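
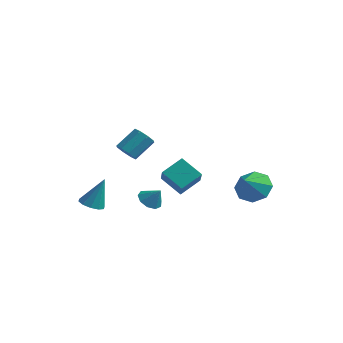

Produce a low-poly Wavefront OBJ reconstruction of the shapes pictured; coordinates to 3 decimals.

v -0.102 -3.966 -1.049
v 0.235 -3.382 -1.329
v 0.522 -3.934 -0.231
v -0.148 -3.237 -1.043
v -0.509 -3.433 -0.759
v -0.68 -3.879 -0.611
v -0.581 -4.365 -0.668
v -0.258 -4.664 -0.903
v 0.138 -4.637 -1.207
v 0.421 -4.296 -1.436
v 0.459 -3.8 -1.485
v -2.442 1.129 -2.403
v -1.834 0.208 -1.372
v -1.875 2.298 -1.694
v -1.267 1.377 -0.662
v -1.153 1.023 -3.258
v -0.545 0.102 -2.226
v -0.586 2.192 -2.548
v 0.022 1.271 -1.517
v -1.514 -3.948 2.019
v -1.065 -3.744 1.552
v -0.576 -2.709 2.473
v -1.026 -2.912 2.941
v -1.519 -3.494 1.512
v -1.031 -2.459 2.434
v -1.971 -3.51 1.77
v -1.483 -2.475 2.692
v -2.156 -3.782 2.174
v -1.667 -2.747 3.095
v -1.964 -4.151 2.487
v -1.475 -3.116 3.408
v -1.509 -4.401 2.526
v -1.021 -3.366 3.448
v -1.057 -4.385 2.268
v -0.569 -3.35 3.19
v -0.873 -4.113 1.865
v -0.384 -3.078 2.786
v 3.197 1.177 -1.598
v 4.151 0.838 -1.975
v 3.203 0.083 -0.602
v 4.23 1.393 -1.367
v 3.704 1.821 -0.894
v 2.881 1.872 -0.834
v 2.243 1.515 -1.222
v 2.165 0.961 -1.83
v 2.691 0.533 -2.302
v 3.514 0.482 -2.362
v -3.837 -3.698 -2.513
v -3.342 -3.219 -2.809
v -3.363 -3.122 -0.787
v -3.748 -3 -2.771
v -4.189 -3.047 -2.634
v -4.495 -3.343 -2.451
v -4.55 -3.775 -2.291
v -4.332 -4.177 -2.217
v -3.926 -4.397 -2.255
v -3.485 -4.35 -2.392
v -3.179 -4.053 -2.575
v -3.125 -3.622 -2.734
f 2 1 4
f 2 4 3
f 4 1 5
f 4 5 3
f 5 1 6
f 5 6 3
f 6 1 7
f 6 7 3
f 7 1 8
f 7 8 3
f 8 1 9
f 8 9 3
f 9 1 10
f 9 10 3
f 10 1 11
f 10 11 3
f 11 1 2
f 11 2 3
f 13 15 12
f 16 13 12
f 12 15 14
f 14 16 12
f 13 19 15
f 17 13 16
f 17 19 13
f 15 19 14
f 18 16 14
f 14 19 18
f 18 17 16
f 19 17 18
f 21 20 24
f 21 24 22
f 22 24 25
f 22 25 23
f 24 20 26
f 24 26 25
f 25 26 27
f 25 27 23
f 26 20 28
f 26 28 27
f 27 28 29
f 27 29 23
f 28 20 30
f 28 30 29
f 29 30 31
f 29 31 23
f 30 20 32
f 30 32 31
f 31 32 33
f 31 33 23
f 32 20 34
f 32 34 33
f 33 34 35
f 33 35 23
f 34 20 36
f 34 36 35
f 35 36 37
f 35 37 23
f 36 20 21
f 36 21 37
f 37 21 22
f 37 22 23
f 39 38 41
f 39 41 40
f 41 38 42
f 41 42 40
f 42 38 43
f 42 43 40
f 43 38 44
f 43 44 40
f 44 38 45
f 44 45 40
f 45 38 46
f 45 46 40
f 46 38 47
f 46 47 40
f 47 38 39
f 47 39 40
f 49 48 51
f 49 51 50
f 51 48 52
f 51 52 50
f 52 48 53
f 52 53 50
f 53 48 54
f 53 54 50
f 54 48 55
f 54 55 50
f 55 48 56
f 55 56 50
f 56 48 57
f 56 57 50
f 57 48 58
f 57 58 50
f 58 48 59
f 58 59 50
f 59 48 49
f 59 49 50



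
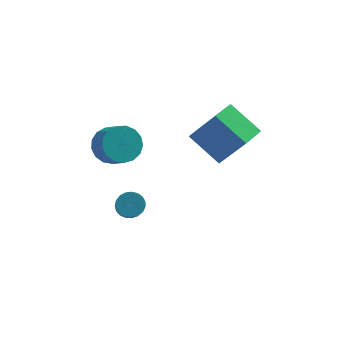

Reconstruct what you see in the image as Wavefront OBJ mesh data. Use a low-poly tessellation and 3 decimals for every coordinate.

v 0.952 1.911 1.458
v -0.141 2.768 2.386
v 1.595 2.879 1.322
v 0.502 3.735 2.251
v 1.918 1.485 2.989
v 0.825 2.341 3.918
v 2.561 2.452 2.854
v 1.468 3.309 3.782
v -2.43 2.955 -1.968
v -1.863 3.048 -1.89
v -1.843 2.178 -0.993
v -2.41 2.085 -1.072
v -1.961 3.205 -1.736
v -1.941 2.335 -0.839
v -2.141 3.319 -1.622
v -2.121 2.449 -0.725
v -2.37 3.37 -1.567
v -2.35 2.499 -0.67
v -2.61 3.349 -1.582
v -2.59 2.479 -0.686
v -2.818 3.26 -1.664
v -2.799 2.39 -0.767
v -2.96 3.118 -1.799
v -2.94 2.248 -0.902
v -3.01 2.948 -1.962
v -2.99 2.078 -1.065
v -2.959 2.78 -2.127
v -2.94 1.909 -1.23
v -2.817 2.641 -2.265
v -2.798 1.771 -1.368
v -2.608 2.557 -2.351
v -2.589 1.687 -1.454
v -2.369 2.542 -2.371
v -2.349 1.672 -1.474
v -2.139 2.598 -2.321
v -2.12 1.728 -1.424
v -1.96 2.716 -2.211
v -1.941 1.846 -1.314
v -1.862 2.875 -2.058
v -1.843 2.005 -1.161
v -3.089 2.596 2.128
v -2.439 2.498 1.604
v -2.022 1.826 2.248
v -2.671 1.924 2.772
v -2.325 2.799 1.844
v -1.907 2.127 2.488
v -2.385 3.054 2.149
v -1.967 2.382 2.793
v -2.607 3.204 2.45
v -2.189 2.532 3.094
v -2.939 3.215 2.676
v -2.521 2.543 3.32
v -3.305 3.083 2.777
v -2.888 2.412 3.421
v -3.622 2.841 2.729
v -3.204 2.169 3.373
v -3.817 2.542 2.544
v -3.399 1.87 3.188
v -3.845 2.255 2.263
v -3.427 1.584 2.907
v -3.699 2.047 1.951
v -3.282 1.375 2.595
v -3.414 1.964 1.68
v -2.997 1.292 2.324
v -3.055 2.026 1.512
v -2.637 1.354 2.156
v -2.703 2.219 1.484
v -2.285 1.547 2.128
f 2 4 1
f 5 2 1
f 1 4 3
f 3 5 1
f 2 8 4
f 6 2 5
f 6 8 2
f 4 8 3
f 7 5 3
f 3 8 7
f 7 6 5
f 8 6 7
f 10 9 13
f 10 13 11
f 11 13 14
f 11 14 12
f 13 9 15
f 13 15 14
f 14 15 16
f 14 16 12
f 15 9 17
f 15 17 16
f 16 17 18
f 16 18 12
f 17 9 19
f 17 19 18
f 18 19 20
f 18 20 12
f 19 9 21
f 19 21 20
f 20 21 22
f 20 22 12
f 21 9 23
f 21 23 22
f 22 23 24
f 22 24 12
f 23 9 25
f 23 25 24
f 24 25 26
f 24 26 12
f 25 9 27
f 25 27 26
f 26 27 28
f 26 28 12
f 27 9 29
f 27 29 28
f 28 29 30
f 28 30 12
f 29 9 31
f 29 31 30
f 30 31 32
f 30 32 12
f 31 9 33
f 31 33 32
f 32 33 34
f 32 34 12
f 33 9 35
f 33 35 34
f 34 35 36
f 34 36 12
f 35 9 37
f 35 37 36
f 36 37 38
f 36 38 12
f 37 9 39
f 37 39 38
f 38 39 40
f 38 40 12
f 39 9 10
f 39 10 40
f 40 10 11
f 40 11 12
f 42 41 45
f 42 45 43
f 43 45 46
f 43 46 44
f 45 41 47
f 45 47 46
f 46 47 48
f 46 48 44
f 47 41 49
f 47 49 48
f 48 49 50
f 48 50 44
f 49 41 51
f 49 51 50
f 50 51 52
f 50 52 44
f 51 41 53
f 51 53 52
f 52 53 54
f 52 54 44
f 53 41 55
f 53 55 54
f 54 55 56
f 54 56 44
f 55 41 57
f 55 57 56
f 56 57 58
f 56 58 44
f 57 41 59
f 57 59 58
f 58 59 60
f 58 60 44
f 59 41 61
f 59 61 60
f 60 61 62
f 60 62 44
f 61 41 63
f 61 63 62
f 62 63 64
f 62 64 44
f 63 41 65
f 63 65 64
f 64 65 66
f 64 66 44
f 65 41 67
f 65 67 66
f 66 67 68
f 66 68 44
f 67 41 42
f 67 42 68
f 68 42 43
f 68 43 44



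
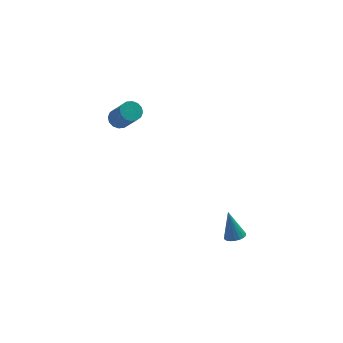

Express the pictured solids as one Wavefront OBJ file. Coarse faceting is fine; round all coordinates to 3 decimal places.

v -0.256 -3.374 -1.595
v 0.179 -2.971 -1.737
v -0.404 -2.666 -0.045
v -0.048 -2.845 -1.817
v -0.317 -2.824 -1.852
v -0.573 -2.912 -1.836
v -0.766 -3.092 -1.773
v -0.859 -3.327 -1.674
v -0.832 -3.572 -1.56
v -0.691 -3.777 -1.452
v -0.463 -3.903 -1.373
v -0.195 -3.924 -1.338
v 0.061 -3.836 -1.353
v 0.255 -3.656 -1.417
v 0.347 -3.421 -1.516
v 0.32 -3.176 -1.63
v -4.018 4.588 2.696
v -3.514 4.974 2.874
v -3.197 3.798 4.523
v -3.702 3.412 4.344
v -3.788 5.112 3.025
v -3.471 3.935 4.674
v -4.124 5.109 3.087
v -3.807 3.932 4.736
v -4.431 4.967 3.045
v -4.115 3.79 4.694
v -4.628 4.723 2.909
v -4.312 3.546 4.557
v -4.662 4.443 2.716
v -4.345 3.267 4.364
v -4.523 4.202 2.517
v -4.206 3.026 4.166
v -4.249 4.065 2.366
v -3.932 2.888 4.015
v -3.913 4.068 2.304
v -3.596 2.891 3.953
v -3.605 4.21 2.346
v -3.289 3.033 3.995
v -3.408 4.454 2.483
v -3.092 3.277 4.131
v -3.375 4.733 2.676
v -3.058 3.557 4.324
f 2 1 4
f 2 4 3
f 4 1 5
f 4 5 3
f 5 1 6
f 5 6 3
f 6 1 7
f 6 7 3
f 7 1 8
f 7 8 3
f 8 1 9
f 8 9 3
f 9 1 10
f 9 10 3
f 10 1 11
f 10 11 3
f 11 1 12
f 11 12 3
f 12 1 13
f 12 13 3
f 13 1 14
f 13 14 3
f 14 1 15
f 14 15 3
f 15 1 16
f 15 16 3
f 16 1 2
f 16 2 3
f 18 17 21
f 18 21 19
f 19 21 22
f 19 22 20
f 21 17 23
f 21 23 22
f 22 23 24
f 22 24 20
f 23 17 25
f 23 25 24
f 24 25 26
f 24 26 20
f 25 17 27
f 25 27 26
f 26 27 28
f 26 28 20
f 27 17 29
f 27 29 28
f 28 29 30
f 28 30 20
f 29 17 31
f 29 31 30
f 30 31 32
f 30 32 20
f 31 17 33
f 31 33 32
f 32 33 34
f 32 34 20
f 33 17 35
f 33 35 34
f 34 35 36
f 34 36 20
f 35 17 37
f 35 37 36
f 36 37 38
f 36 38 20
f 37 17 39
f 37 39 38
f 38 39 40
f 38 40 20
f 39 17 41
f 39 41 40
f 40 41 42
f 40 42 20
f 41 17 18
f 41 18 42
f 42 18 19
f 42 19 20



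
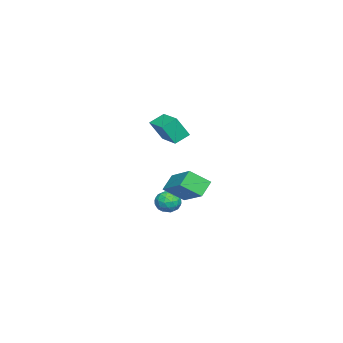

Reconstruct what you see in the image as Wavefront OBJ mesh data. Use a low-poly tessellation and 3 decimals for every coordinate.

v 1.06 2.458 -2.146
v 1.523 1.434 -1.327
v 0.286 2.711 -1.391
v 0.749 1.687 -0.573
v 2.451 3.853 -1.187
v 2.914 2.829 -0.369
v 1.677 4.106 -0.433
v 2.14 3.082 0.386
v 3.341 1.336 3.966
v 2.758 1.915 4.441
v 2.958 1.905 2.803
v 2.375 2.484 3.279
v 4.505 2.396 4.101
v 3.922 2.975 4.577
v 4.122 2.965 2.939
v 3.539 3.544 3.414
v -1.713 1.37 -3.683
v -1.163 1.405 -3.119
v -1.677 0.095 -3.641
v -1.127 0.13 -3.077
v -1.866 0.358 -2.921
v -1.888 1.146 -2.948
v -0.952 0.354 -3.812
v -0.974 1.142 -3.839
v -0.693 0.777 -3.199
v -1.257 0.779 -2.648
v -1.583 0.721 -4.112
v -2.147 0.723 -3.561
v -1.441 1.499 -3.405
v -1.399 0.001 -3.355
v -1.833 0.135 -3.264
v -1.509 0.155 -2.932
v -1.868 1.347 -3.304
v -1.544 1.367 -2.973
v -1.957 0.752 -2.856
v -1.296 0.133 -3.787
v -0.972 0.153 -3.456
v -1.331 1.345 -3.828
v -1.007 1.365 -3.496
v -0.883 0.748 -3.904
v -0.842 1.151 -3.12
v -0.82 0.401 -3.095
v -0.717 0.533 -3.528
v -0.731 0.996 -3.543
v -1.173 1.152 -2.797
v -1.152 0.403 -2.772
v -1.586 0.537 -2.68
v -1.6 1 -2.696
v -0.897 0.783 -2.844
v -1.688 1.097 -3.988
v -1.667 0.348 -3.963
v -1.24 0.5 -4.064
v -1.254 0.963 -4.08
v -2.02 1.099 -3.665
v -1.998 0.349 -3.64
v -2.109 0.504 -3.217
v -2.123 0.967 -3.232
v -1.943 0.717 -3.916
f 2 4 1
f 5 2 1
f 1 4 3
f 3 5 1
f 2 8 4
f 6 2 5
f 6 8 2
f 4 8 3
f 7 5 3
f 3 8 7
f 7 6 5
f 8 6 7
f 10 12 9
f 13 10 9
f 9 12 11
f 11 13 9
f 10 16 12
f 14 10 13
f 14 16 10
f 12 16 11
f 15 13 11
f 11 16 15
f 15 14 13
f 16 14 15
f 17 54 33
f 54 28 57
f 33 57 22
f 54 57 33
f 17 33 29
f 33 22 34
f 29 34 18
f 33 34 29
f 17 29 38
f 29 18 39
f 38 39 24
f 29 39 38
f 17 38 50
f 38 24 53
f 50 53 27
f 38 53 50
f 17 50 54
f 50 27 58
f 54 58 28
f 50 58 54
f 18 34 45
f 34 22 48
f 45 48 26
f 34 48 45
f 22 57 35
f 57 28 56
f 35 56 21
f 57 56 35
f 28 58 55
f 58 27 51
f 55 51 19
f 58 51 55
f 27 53 52
f 53 24 40
f 52 40 23
f 53 40 52
f 24 39 44
f 39 18 41
f 44 41 25
f 39 41 44
f 20 46 32
f 46 26 47
f 32 47 21
f 46 47 32
f 20 32 30
f 32 21 31
f 30 31 19
f 32 31 30
f 20 30 37
f 30 19 36
f 37 36 23
f 30 36 37
f 20 37 42
f 37 23 43
f 42 43 25
f 37 43 42
f 20 42 46
f 42 25 49
f 46 49 26
f 42 49 46
f 21 47 35
f 47 26 48
f 35 48 22
f 47 48 35
f 19 31 55
f 31 21 56
f 55 56 28
f 31 56 55
f 23 36 52
f 36 19 51
f 52 51 27
f 36 51 52
f 25 43 44
f 43 23 40
f 44 40 24
f 43 40 44
f 26 49 45
f 49 25 41
f 45 41 18
f 49 41 45



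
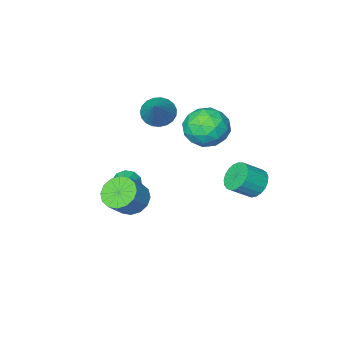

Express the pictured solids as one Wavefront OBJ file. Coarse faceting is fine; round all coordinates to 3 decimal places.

v -0.859 3.304 -0.189
v -0.432 3.621 -0.658
v 0.407 3.433 -0.021
v -0.021 3.116 0.449
v -0.512 3.847 -0.486
v 0.327 3.659 0.151
v -0.653 3.979 -0.263
v 0.186 3.791 0.375
v -0.829 3.994 -0.026
v 0.01 3.807 0.611
v -1.01 3.89 0.182
v -0.171 3.703 0.819
v -1.166 3.685 0.326
v -0.327 3.497 0.964
v -1.268 3.413 0.382
v -0.429 3.226 1.019
v -1.3 3.123 0.338
v -0.461 2.936 0.975
v -1.256 2.864 0.204
v -0.417 2.677 0.841
v -1.143 2.681 0.001
v -0.304 2.494 0.639
v -0.981 2.606 -0.234
v -0.142 2.418 0.403
v -0.798 2.651 -0.461
v 0.041 2.464 0.176
v -0.626 2.809 -0.641
v 0.213 2.622 -0.004
v -0.494 3.053 -0.743
v 0.345 2.866 -0.106
v -0.425 3.34 -0.749
v 0.413 3.153 -0.112
v 2.064 -1.758 -2.132
v 2.448 -1.715 -2.63
v 2.816 -0.782 -1.468
v 2.158 -1.459 -2.678
v 1.833 -1.317 -2.518
v 1.596 -1.344 -2.211
v 1.537 -1.528 -1.873
v 1.68 -1.801 -1.634
v 1.969 -2.057 -1.586
v 2.295 -2.199 -1.746
v 2.532 -2.172 -2.053
v 2.59 -1.988 -2.391
v 0.333 -2.079 1.395
v 0.798 -1.823 0.851
v 1.167 -1.021 2.605
v 0.559 -1.617 0.836
v 0.281 -1.49 0.917
v 0.012 -1.466 1.081
v -0.202 -1.547 1.299
v -0.323 -1.721 1.534
v -0.33 -1.956 1.745
v -0.223 -2.212 1.896
v -0.02 -2.446 1.96
v 0.244 -2.616 1.926
v 0.524 -2.693 1.801
v 0.771 -2.664 1.605
v 0.942 -2.533 1.373
v 1.007 -2.325 1.145
v 0.957 -2.073 0.961
v -2.053 -0.474 0.875
v -1.406 0.056 1.529
v -0.694 -1.216 0.131
v -0.047 -0.686 0.785
v -0.673 -1.455 1.166
v -1.513 -0.996 1.626
v -0.587 -0.164 0.034
v -1.427 0.295 0.494
v -0.5 0.248 1.009
v -0.552 -0.55 1.708
v -1.548 -0.61 -0.048
v -1.6 -1.408 0.651
v -1.849 -0.144 1.268
v -0.251 -1.016 0.392
v -0.619 -1.468 0.616
v -0.238 -1.157 1.001
v -1.912 -0.762 1.324
v -1.531 -0.45 1.709
v -1.1 -1.339 1.495
v -0.569 -0.71 -0.049
v -0.188 -0.398 0.336
v -1.862 -0.003 0.659
v -1.481 0.308 1.044
v -1 0.179 0.165
v -0.936 0.281 1.346
v -0.137 -0.156 0.909
v -0.455 0.151 0.468
v -0.948 0.421 0.738
v -0.967 -0.188 1.757
v -0.168 -0.625 1.32
v -0.536 -1.076 1.544
v -1.029 -0.807 1.814
v -0.434 -0.076 1.452
v -1.932 -0.535 0.34
v -1.133 -0.972 -0.097
v -1.071 -0.353 -0.154
v -1.564 -0.084 0.116
v -1.963 -1.004 0.751
v -1.164 -1.441 0.314
v -1.152 -1.581 0.922
v -1.645 -1.311 1.192
v -1.666 -1.084 0.208
v 3.056 0.355 -1.423
v 3.62 0.515 -1.982
v 4.388 0.764 -1.135
v 3.824 0.605 -0.577
v 3.428 0.881 -1.915
v 4.195 1.131 -1.068
v 3.135 1.107 -1.716
v 3.903 1.356 -0.869
v 2.821 1.131 -1.439
v 3.589 1.38 -0.592
v 2.571 0.947 -1.157
v 3.339 1.196 -0.31
v 2.45 0.605 -0.947
v 3.218 0.854 -0.1
v 2.492 0.196 -0.865
v 3.26 0.445 -0.018
v 2.685 -0.171 -0.932
v 3.452 0.079 -0.085
v 2.977 -0.396 -1.131
v 3.745 -0.147 -0.284
v 3.291 -0.42 -1.408
v 4.059 -0.171 -0.561
v 3.541 -0.236 -1.69
v 4.309 0.013 -0.843
v 3.662 0.106 -1.9
v 4.43 0.355 -1.053
f 2 1 5
f 2 5 3
f 3 5 6
f 3 6 4
f 5 1 7
f 5 7 6
f 6 7 8
f 6 8 4
f 7 1 9
f 7 9 8
f 8 9 10
f 8 10 4
f 9 1 11
f 9 11 10
f 10 11 12
f 10 12 4
f 11 1 13
f 11 13 12
f 12 13 14
f 12 14 4
f 13 1 15
f 13 15 14
f 14 15 16
f 14 16 4
f 15 1 17
f 15 17 16
f 16 17 18
f 16 18 4
f 17 1 19
f 17 19 18
f 18 19 20
f 18 20 4
f 19 1 21
f 19 21 20
f 20 21 22
f 20 22 4
f 21 1 23
f 21 23 22
f 22 23 24
f 22 24 4
f 23 1 25
f 23 25 24
f 24 25 26
f 24 26 4
f 25 1 27
f 25 27 26
f 26 27 28
f 26 28 4
f 27 1 29
f 27 29 28
f 28 29 30
f 28 30 4
f 29 1 31
f 29 31 30
f 30 31 32
f 30 32 4
f 31 1 2
f 31 2 32
f 32 2 3
f 32 3 4
f 34 33 36
f 34 36 35
f 36 33 37
f 36 37 35
f 37 33 38
f 37 38 35
f 38 33 39
f 38 39 35
f 39 33 40
f 39 40 35
f 40 33 41
f 40 41 35
f 41 33 42
f 41 42 35
f 42 33 43
f 42 43 35
f 43 33 44
f 43 44 35
f 44 33 34
f 44 34 35
f 46 45 48
f 46 48 47
f 48 45 49
f 48 49 47
f 49 45 50
f 49 50 47
f 50 45 51
f 50 51 47
f 51 45 52
f 51 52 47
f 52 45 53
f 52 53 47
f 53 45 54
f 53 54 47
f 54 45 55
f 54 55 47
f 55 45 56
f 55 56 47
f 56 45 57
f 56 57 47
f 57 45 58
f 57 58 47
f 58 45 59
f 58 59 47
f 59 45 60
f 59 60 47
f 60 45 61
f 60 61 47
f 61 45 46
f 61 46 47
f 62 99 78
f 99 73 102
f 78 102 67
f 99 102 78
f 62 78 74
f 78 67 79
f 74 79 63
f 78 79 74
f 62 74 83
f 74 63 84
f 83 84 69
f 74 84 83
f 62 83 95
f 83 69 98
f 95 98 72
f 83 98 95
f 62 95 99
f 95 72 103
f 99 103 73
f 95 103 99
f 63 79 90
f 79 67 93
f 90 93 71
f 79 93 90
f 67 102 80
f 102 73 101
f 80 101 66
f 102 101 80
f 73 103 100
f 103 72 96
f 100 96 64
f 103 96 100
f 72 98 97
f 98 69 85
f 97 85 68
f 98 85 97
f 69 84 89
f 84 63 86
f 89 86 70
f 84 86 89
f 65 91 77
f 91 71 92
f 77 92 66
f 91 92 77
f 65 77 75
f 77 66 76
f 75 76 64
f 77 76 75
f 65 75 82
f 75 64 81
f 82 81 68
f 75 81 82
f 65 82 87
f 82 68 88
f 87 88 70
f 82 88 87
f 65 87 91
f 87 70 94
f 91 94 71
f 87 94 91
f 66 92 80
f 92 71 93
f 80 93 67
f 92 93 80
f 64 76 100
f 76 66 101
f 100 101 73
f 76 101 100
f 68 81 97
f 81 64 96
f 97 96 72
f 81 96 97
f 70 88 89
f 88 68 85
f 89 85 69
f 88 85 89
f 71 94 90
f 94 70 86
f 90 86 63
f 94 86 90
f 105 104 108
f 105 108 106
f 106 108 109
f 106 109 107
f 108 104 110
f 108 110 109
f 109 110 111
f 109 111 107
f 110 104 112
f 110 112 111
f 111 112 113
f 111 113 107
f 112 104 114
f 112 114 113
f 113 114 115
f 113 115 107
f 114 104 116
f 114 116 115
f 115 116 117
f 115 117 107
f 116 104 118
f 116 118 117
f 117 118 119
f 117 119 107
f 118 104 120
f 118 120 119
f 119 120 121
f 119 121 107
f 120 104 122
f 120 122 121
f 121 122 123
f 121 123 107
f 122 104 124
f 122 124 123
f 123 124 125
f 123 125 107
f 124 104 126
f 124 126 125
f 125 126 127
f 125 127 107
f 126 104 128
f 126 128 127
f 127 128 129
f 127 129 107
f 128 104 105
f 128 105 129
f 129 105 106
f 129 106 107



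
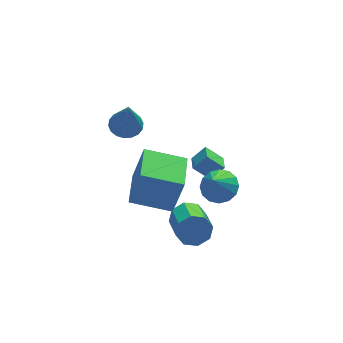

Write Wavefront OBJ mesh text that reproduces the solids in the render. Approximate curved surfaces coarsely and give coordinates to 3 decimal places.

v -0.488 -0.147 -0.163
v 0.193 -0.14 0.528
v -0.266 0.738 -0.39
v 0.414 0.745 0.301
v 0.266 -0.525 -0.901
v 0.946 -0.518 -0.21
v 0.487 0.36 -1.128
v 1.168 0.367 -0.437
v 0.43 -1.321 -0.647
v 1.013 -2.028 -0.728
v -0.13 -1.939 0.707
v 1.252 -1.699 -0.48
v 1.27 -1.269 -0.276
v 1.064 -0.853 -0.171
v 0.687 -0.562 -0.194
v 0.242 -0.475 -0.338
v -0.153 -0.614 -0.565
v -0.392 -0.942 -0.814
v -0.41 -1.372 -1.018
v -0.203 -1.788 -1.123
v 0.173 -2.079 -1.1
v 0.618 -2.167 -0.955
v -2.939 2.415 1.428
v -2.532 1.735 1.22
v -2.961 1.785 3.452
v -2.263 1.97 1.296
v -2.129 2.294 1.399
v -2.155 2.641 1.507
v -2.337 2.944 1.599
v -2.637 3.142 1.657
v -2.998 3.196 1.671
v -3.347 3.096 1.636
v -3.615 2.86 1.56
v -3.75 2.537 1.457
v -3.724 2.189 1.349
v -3.542 1.886 1.257
v -3.241 1.688 1.198
v -2.881 1.634 1.185
v -4.135 -2.252 0.654
v -3.588 -2.273 2.588
v -3.427 -0.401 0.474
v -2.879 -0.422 2.408
v -2.321 -2.998 0.132
v -1.773 -3.019 2.066
v -1.612 -1.147 -0.048
v -1.065 -1.168 1.886
v -1.482 -2.524 -1.153
v -0.843 -2.82 -1.647
v -0.999 -4.371 -0.921
v -1.638 -4.076 -0.427
v -0.627 -2.574 -1.076
v -0.783 -4.126 -0.35
v -0.912 -2.299 -0.55
v -1.068 -3.851 0.176
v -1.531 -2.156 -0.377
v -1.686 -3.708 0.349
v -2.121 -2.229 -0.659
v -2.277 -3.78 0.067
v -2.337 -2.474 -1.23
v -2.493 -4.026 -0.504
v -2.052 -2.749 -1.756
v -2.208 -4.301 -1.03
v -1.434 -2.892 -1.929
v -1.589 -4.444 -1.203
f 2 4 1
f 5 2 1
f 1 4 3
f 3 5 1
f 2 8 4
f 6 2 5
f 6 8 2
f 4 8 3
f 7 5 3
f 3 8 7
f 7 6 5
f 8 6 7
f 10 9 12
f 10 12 11
f 12 9 13
f 12 13 11
f 13 9 14
f 13 14 11
f 14 9 15
f 14 15 11
f 15 9 16
f 15 16 11
f 16 9 17
f 16 17 11
f 17 9 18
f 17 18 11
f 18 9 19
f 18 19 11
f 19 9 20
f 19 20 11
f 20 9 21
f 20 21 11
f 21 9 22
f 21 22 11
f 22 9 10
f 22 10 11
f 24 23 26
f 24 26 25
f 26 23 27
f 26 27 25
f 27 23 28
f 27 28 25
f 28 23 29
f 28 29 25
f 29 23 30
f 29 30 25
f 30 23 31
f 30 31 25
f 31 23 32
f 31 32 25
f 32 23 33
f 32 33 25
f 33 23 34
f 33 34 25
f 34 23 35
f 34 35 25
f 35 23 36
f 35 36 25
f 36 23 37
f 36 37 25
f 37 23 38
f 37 38 25
f 38 23 24
f 38 24 25
f 40 42 39
f 43 40 39
f 39 42 41
f 41 43 39
f 40 46 42
f 44 40 43
f 44 46 40
f 42 46 41
f 45 43 41
f 41 46 45
f 45 44 43
f 46 44 45
f 48 47 51
f 48 51 49
f 49 51 52
f 49 52 50
f 51 47 53
f 51 53 52
f 52 53 54
f 52 54 50
f 53 47 55
f 53 55 54
f 54 55 56
f 54 56 50
f 55 47 57
f 55 57 56
f 56 57 58
f 56 58 50
f 57 47 59
f 57 59 58
f 58 59 60
f 58 60 50
f 59 47 61
f 59 61 60
f 60 61 62
f 60 62 50
f 61 47 63
f 61 63 62
f 62 63 64
f 62 64 50
f 63 47 48
f 63 48 64
f 64 48 49
f 64 49 50



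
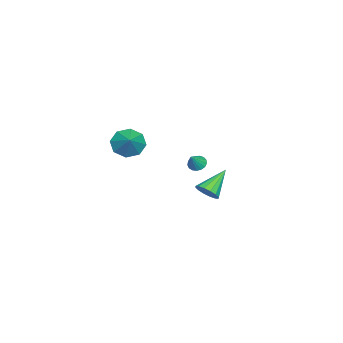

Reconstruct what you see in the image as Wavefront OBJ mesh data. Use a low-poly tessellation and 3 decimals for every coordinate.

v 3.468 1.016 2.829
v 4.043 0.481 2.41
v 4.412 1.464 3.551
v 3.985 1.089 2.108
v 3.625 1.654 2.229
v 3.173 1.846 2.7
v 2.894 1.552 3.248
v 2.951 0.943 3.549
v 3.311 0.378 3.429
v 3.763 0.187 2.957
v 1.861 3.992 1.136
v 2.115 3.655 0.867
v 2.539 3.888 1.904
v 2.215 3.864 0.806
v 2.235 4.102 0.822
v 2.168 4.315 0.909
v 2.032 4.454 1.048
v 1.856 4.487 1.207
v 1.682 4.406 1.35
v 1.548 4.231 1.444
v 1.487 4.001 1.467
v 1.511 3.769 1.414
v 1.615 3.588 1.297
v 1.776 3.499 1.144
v 1.957 3.524 0.988
v -2.666 3.046 -3.496
v -2.273 3.641 -3.341
v -3.994 3.634 -2.384
v -2.481 3.737 -3.641
v -2.74 3.648 -3.903
v -2.978 3.398 -4.055
v -3.133 3.053 -4.058
v -3.162 2.707 -3.91
v -3.059 2.451 -3.652
v -2.85 2.355 -3.352
v -2.592 2.444 -3.09
v -2.354 2.694 -2.938
v -2.199 3.039 -2.935
v -2.169 3.386 -3.083
f 2 1 4
f 2 4 3
f 4 1 5
f 4 5 3
f 5 1 6
f 5 6 3
f 6 1 7
f 6 7 3
f 7 1 8
f 7 8 3
f 8 1 9
f 8 9 3
f 9 1 10
f 9 10 3
f 10 1 2
f 10 2 3
f 12 11 14
f 12 14 13
f 14 11 15
f 14 15 13
f 15 11 16
f 15 16 13
f 16 11 17
f 16 17 13
f 17 11 18
f 17 18 13
f 18 11 19
f 18 19 13
f 19 11 20
f 19 20 13
f 20 11 21
f 20 21 13
f 21 11 22
f 21 22 13
f 22 11 23
f 22 23 13
f 23 11 24
f 23 24 13
f 24 11 25
f 24 25 13
f 25 11 12
f 25 12 13
f 27 26 29
f 27 29 28
f 29 26 30
f 29 30 28
f 30 26 31
f 30 31 28
f 31 26 32
f 31 32 28
f 32 26 33
f 32 33 28
f 33 26 34
f 33 34 28
f 34 26 35
f 34 35 28
f 35 26 36
f 35 36 28
f 36 26 37
f 36 37 28
f 37 26 38
f 37 38 28
f 38 26 39
f 38 39 28
f 39 26 27
f 39 27 28



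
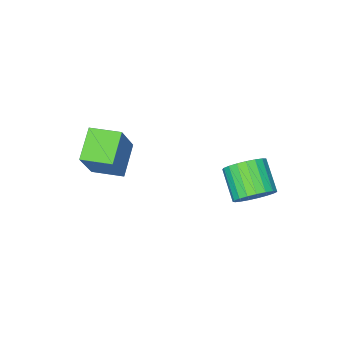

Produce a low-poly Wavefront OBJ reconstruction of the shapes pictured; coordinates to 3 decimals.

v 2.271 -2.48 1.36
v 3.166 -2.103 3.221
v 1.494 -1.25 1.484
v 2.389 -0.873 3.346
v 3.471 -1.647 0.614
v 4.366 -1.27 2.476
v 2.694 -0.417 0.739
v 3.589 -0.04 2.6
v -0.798 3.933 0.396
v -0.466 4.357 1.203
v -1.011 3.09 2.091
v -1.342 2.667 1.284
v -0.842 4.502 1.18
v -1.386 3.236 2.068
v -1.21 4.549 1.022
v -1.754 3.283 1.91
v -1.506 4.49 0.755
v -2.051 3.223 1.643
v -1.681 4.334 0.426
v -2.225 3.067 1.314
v -1.702 4.109 0.092
v -2.247 2.842 0.98
v -1.567 3.854 -0.189
v -2.112 2.587 0.699
v -1.299 3.612 -0.37
v -1.844 2.345 0.519
v -0.945 3.426 -0.418
v -1.489 2.159 0.471
v -0.565 3.327 -0.325
v -1.109 2.061 0.563
v -0.225 3.334 -0.108
v -0.769 2.067 0.781
v 0.016 3.444 0.197
v -0.529 2.177 1.085
v 0.116 3.639 0.536
v -0.429 2.372 1.424
v 0.058 3.884 0.85
v -0.487 2.618 1.739
v -0.148 4.138 1.086
v -0.693 2.872 1.975
f 2 4 1
f 5 2 1
f 1 4 3
f 3 5 1
f 2 8 4
f 6 2 5
f 6 8 2
f 4 8 3
f 7 5 3
f 3 8 7
f 7 6 5
f 8 6 7
f 10 9 13
f 10 13 11
f 11 13 14
f 11 14 12
f 13 9 15
f 13 15 14
f 14 15 16
f 14 16 12
f 15 9 17
f 15 17 16
f 16 17 18
f 16 18 12
f 17 9 19
f 17 19 18
f 18 19 20
f 18 20 12
f 19 9 21
f 19 21 20
f 20 21 22
f 20 22 12
f 21 9 23
f 21 23 22
f 22 23 24
f 22 24 12
f 23 9 25
f 23 25 24
f 24 25 26
f 24 26 12
f 25 9 27
f 25 27 26
f 26 27 28
f 26 28 12
f 27 9 29
f 27 29 28
f 28 29 30
f 28 30 12
f 29 9 31
f 29 31 30
f 30 31 32
f 30 32 12
f 31 9 33
f 31 33 32
f 32 33 34
f 32 34 12
f 33 9 35
f 33 35 34
f 34 35 36
f 34 36 12
f 35 9 37
f 35 37 36
f 36 37 38
f 36 38 12
f 37 9 39
f 37 39 38
f 38 39 40
f 38 40 12
f 39 9 10
f 39 10 40
f 40 10 11
f 40 11 12



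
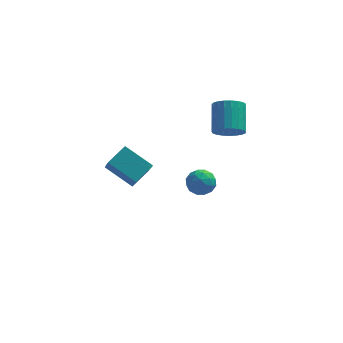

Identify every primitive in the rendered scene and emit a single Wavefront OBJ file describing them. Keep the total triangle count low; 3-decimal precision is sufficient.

v 0.046 -1.65 2.774
v -1.136 -1.043 3.534
v -0.153 -0.662 1.677
v -1.335 -0.056 2.436
v 0.735 -0.944 3.284
v -0.447 -0.338 4.043
v 0.536 0.043 2.186
v -0.646 0.65 2.946
v 2.055 3.853 -1.465
v 2.599 4.239 -1.13
v 2.881 3.161 -2.01
v 3.425 3.547 -1.675
v 2.981 3.102 -1.273
v 2.47 3.529 -0.936
v 3.01 3.871 -2.204
v 2.499 4.298 -1.867
v 3.189 4.25 -1.586
v 3.171 3.775 -1.011
v 2.309 3.625 -2.129
v 2.291 3.15 -1.554
v 2.254 4.106 -1.249
v 3.226 3.294 -1.891
v 2.965 3.032 -1.654
v 3.285 3.259 -1.457
v 2.179 3.689 -1.136
v 2.498 3.916 -0.938
v 2.723 3.248 -1.023
v 2.982 3.484 -2.202
v 3.301 3.711 -2.004
v 2.195 4.141 -1.683
v 2.515 4.368 -1.486
v 2.757 4.152 -2.117
v 2.921 4.34 -1.321
v 3.407 3.933 -1.641
v 3.162 4.124 -1.952
v 2.862 4.375 -1.754
v 2.91 4.06 -0.982
v 3.396 3.654 -1.303
v 3.135 3.392 -1.067
v 2.835 3.643 -0.869
v 3.257 4.067 -1.251
v 2.084 3.746 -1.837
v 2.57 3.34 -2.158
v 2.645 3.757 -2.271
v 2.345 4.008 -2.073
v 2.073 3.467 -1.499
v 2.559 3.06 -1.819
v 2.618 3.025 -1.386
v 2.318 3.276 -1.188
v 2.223 3.333 -1.889
v 3.921 1.646 3.488
v 4.639 1.756 3.346
v 4.637 2.963 4.27
v 3.919 2.854 4.412
v 4.504 1.924 3.126
v 4.502 3.131 4.05
v 4.268 2.044 2.969
v 4.266 3.251 3.893
v 3.972 2.095 2.902
v 3.97 3.302 3.826
v 3.668 2.069 2.936
v 3.665 3.276 3.86
v 3.407 1.969 3.065
v 3.404 3.176 3.989
v 3.235 1.814 3.268
v 3.233 3.021 4.192
v 3.182 1.63 3.508
v 3.179 2.837 4.432
v 3.256 1.448 3.745
v 3.254 2.655 4.669
v 3.446 1.301 3.938
v 3.444 2.508 4.862
v 3.718 1.214 4.053
v 3.715 2.421 4.977
v 4.025 1.201 4.07
v 4.022 2.408 4.994
v 4.314 1.266 3.987
v 4.311 2.473 4.91
v 4.535 1.396 3.817
v 4.533 2.603 4.741
v 4.65 1.57 3.59
v 4.648 2.777 4.514
f 2 4 1
f 5 2 1
f 1 4 3
f 3 5 1
f 2 8 4
f 6 2 5
f 6 8 2
f 4 8 3
f 7 5 3
f 3 8 7
f 7 6 5
f 8 6 7
f 9 46 25
f 46 20 49
f 25 49 14
f 46 49 25
f 9 25 21
f 25 14 26
f 21 26 10
f 25 26 21
f 9 21 30
f 21 10 31
f 30 31 16
f 21 31 30
f 9 30 42
f 30 16 45
f 42 45 19
f 30 45 42
f 9 42 46
f 42 19 50
f 46 50 20
f 42 50 46
f 10 26 37
f 26 14 40
f 37 40 18
f 26 40 37
f 14 49 27
f 49 20 48
f 27 48 13
f 49 48 27
f 20 50 47
f 50 19 43
f 47 43 11
f 50 43 47
f 19 45 44
f 45 16 32
f 44 32 15
f 45 32 44
f 16 31 36
f 31 10 33
f 36 33 17
f 31 33 36
f 12 38 24
f 38 18 39
f 24 39 13
f 38 39 24
f 12 24 22
f 24 13 23
f 22 23 11
f 24 23 22
f 12 22 29
f 22 11 28
f 29 28 15
f 22 28 29
f 12 29 34
f 29 15 35
f 34 35 17
f 29 35 34
f 12 34 38
f 34 17 41
f 38 41 18
f 34 41 38
f 13 39 27
f 39 18 40
f 27 40 14
f 39 40 27
f 11 23 47
f 23 13 48
f 47 48 20
f 23 48 47
f 15 28 44
f 28 11 43
f 44 43 19
f 28 43 44
f 17 35 36
f 35 15 32
f 36 32 16
f 35 32 36
f 18 41 37
f 41 17 33
f 37 33 10
f 41 33 37
f 52 51 55
f 52 55 53
f 53 55 56
f 53 56 54
f 55 51 57
f 55 57 56
f 56 57 58
f 56 58 54
f 57 51 59
f 57 59 58
f 58 59 60
f 58 60 54
f 59 51 61
f 59 61 60
f 60 61 62
f 60 62 54
f 61 51 63
f 61 63 62
f 62 63 64
f 62 64 54
f 63 51 65
f 63 65 64
f 64 65 66
f 64 66 54
f 65 51 67
f 65 67 66
f 66 67 68
f 66 68 54
f 67 51 69
f 67 69 68
f 68 69 70
f 68 70 54
f 69 51 71
f 69 71 70
f 70 71 72
f 70 72 54
f 71 51 73
f 71 73 72
f 72 73 74
f 72 74 54
f 73 51 75
f 73 75 74
f 74 75 76
f 74 76 54
f 75 51 77
f 75 77 76
f 76 77 78
f 76 78 54
f 77 51 79
f 77 79 78
f 78 79 80
f 78 80 54
f 79 51 81
f 79 81 80
f 80 81 82
f 80 82 54
f 81 51 52
f 81 52 82
f 82 52 53
f 82 53 54



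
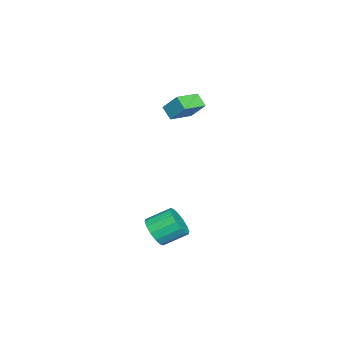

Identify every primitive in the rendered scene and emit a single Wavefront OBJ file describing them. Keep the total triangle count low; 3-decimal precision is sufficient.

v -4.875 -1.878 2.01
v -4.559 -0.987 3.056
v -4.415 -1.301 1.38
v -4.099 -0.411 2.426
v -3.521 -2.669 2.274
v -3.205 -1.779 3.32
v -3.061 -2.093 1.644
v -2.745 -1.202 2.69
v 3.096 -1.177 -3.571
v 3.961 -1.122 -3.16
v 3.51 0.113 -2.377
v 2.644 0.057 -2.789
v 3.997 -0.847 -3.572
v 3.546 0.388 -2.79
v 3.791 -0.661 -3.985
v 3.34 0.574 -3.202
v 3.399 -0.613 -4.286
v 2.948 0.622 -3.504
v 2.926 -0.717 -4.396
v 2.475 0.518 -3.614
v 2.498 -0.943 -4.285
v 2.047 0.291 -3.503
v 2.23 -1.233 -3.983
v 1.779 0.002 -3.2
v 2.194 -1.508 -3.57
v 1.743 -0.273 -2.788
v 2.4 -1.694 -3.158
v 1.949 -0.459 -2.375
v 2.792 -1.742 -2.856
v 2.341 -0.507 -2.074
v 3.265 -1.638 -2.746
v 2.814 -0.403 -1.964
v 3.693 -1.411 -2.857
v 3.242 -0.177 -2.075
f 2 4 1
f 5 2 1
f 1 4 3
f 3 5 1
f 2 8 4
f 6 2 5
f 6 8 2
f 4 8 3
f 7 5 3
f 3 8 7
f 7 6 5
f 8 6 7
f 10 9 13
f 10 13 11
f 11 13 14
f 11 14 12
f 13 9 15
f 13 15 14
f 14 15 16
f 14 16 12
f 15 9 17
f 15 17 16
f 16 17 18
f 16 18 12
f 17 9 19
f 17 19 18
f 18 19 20
f 18 20 12
f 19 9 21
f 19 21 20
f 20 21 22
f 20 22 12
f 21 9 23
f 21 23 22
f 22 23 24
f 22 24 12
f 23 9 25
f 23 25 24
f 24 25 26
f 24 26 12
f 25 9 27
f 25 27 26
f 26 27 28
f 26 28 12
f 27 9 29
f 27 29 28
f 28 29 30
f 28 30 12
f 29 9 31
f 29 31 30
f 30 31 32
f 30 32 12
f 31 9 33
f 31 33 32
f 32 33 34
f 32 34 12
f 33 9 10
f 33 10 34
f 34 10 11
f 34 11 12



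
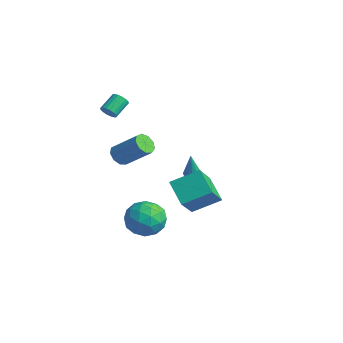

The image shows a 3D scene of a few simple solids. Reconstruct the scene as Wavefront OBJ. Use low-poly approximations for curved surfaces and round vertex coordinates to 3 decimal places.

v -3.317 -3.047 3.228
v -3.055 -2.732 2.875
v -3.362 -1.779 3.5
v -3.623 -2.093 3.852
v -3.277 -2.743 2.783
v -3.584 -1.789 3.407
v -3.506 -2.814 2.779
v -3.813 -1.861 3.403
v -3.698 -2.931 2.864
v -4.005 -1.978 3.488
v -3.815 -3.071 3.021
v -4.121 -2.118 3.645
v -3.832 -3.206 3.219
v -4.139 -2.253 3.843
v -3.748 -3.31 3.418
v -4.055 -2.357 4.042
v -3.578 -3.361 3.58
v -3.885 -2.408 4.205
v -3.356 -3.351 3.673
v -3.663 -2.397 4.297
v -3.127 -3.279 3.677
v -3.434 -2.326 4.301
v -2.935 -3.162 3.592
v -3.242 -2.209 4.216
v -2.819 -3.022 3.435
v -3.125 -2.069 4.059
v -2.801 -2.887 3.237
v -3.108 -1.934 3.861
v -2.885 -2.783 3.038
v -3.192 -1.83 3.662
v -0.078 -4.329 1.868
v 0.286 -4.915 1.877
v 1.542 -4.117 3.121
v 1.178 -3.531 3.112
v 0.445 -4.632 1.534
v 1.701 -3.833 2.779
v 0.36 -4.207 1.348
v 1.615 -3.408 2.593
v 0.069 -3.839 1.405
v 1.325 -3.04 2.65
v -0.29 -3.701 1.678
v 0.965 -2.902 2.923
v -0.55 -3.857 2.04
v 0.706 -3.058 3.285
v -0.589 -4.234 2.321
v 0.667 -3.435 3.566
v -0.388 -4.655 2.39
v 0.867 -3.857 3.635
v -0.043 -4.925 2.215
v 1.212 -4.126 3.459
v -4.032 2.845 -3.827
v -3.589 2.581 -3.894
v -3.908 2.655 -2.273
v -3.517 2.785 -3.875
v -3.535 2.998 -3.847
v -3.639 3.186 -3.816
v -3.81 3.314 -3.787
v -4.02 3.361 -3.765
v -4.232 3.319 -3.753
v -4.409 3.195 -3.754
v -4.521 3.011 -3.768
v -4.548 2.798 -3.792
v -4.486 2.593 -3.822
v -4.346 2.431 -3.853
v -4.151 2.342 -3.879
v -3.935 2.339 -3.896
v -3.736 2.424 -3.902
v -1.135 -2.413 -3.644
v -0.165 -1.775 -4.08
v 0.105 -3.845 -2.98
v 1.075 -3.207 -3.416
v 0.434 -2.775 -2.446
v -0.333 -1.89 -2.856
v 0.273 -3.73 -4.204
v -0.494 -2.845 -4.614
v 0.705 -2.589 -4.426
v 0.805 -1.998 -3.339
v -0.865 -3.622 -3.721
v -0.765 -3.031 -2.634
v -0.759 -1.968 -3.92
v 0.699 -3.652 -3.14
v 0.322 -3.398 -2.569
v 0.893 -3.023 -2.826
v -0.858 -2.036 -3.201
v -0.287 -1.661 -3.457
v 0.065 -2.249 -2.496
v 0.227 -3.959 -3.603
v 0.798 -3.584 -3.859
v -0.953 -2.597 -4.234
v -0.382 -2.222 -4.491
v -0.125 -3.371 -4.564
v 0.323 -2.071 -4.38
v 1.052 -2.913 -3.99
v 0.58 -3.221 -4.453
v 0.129 -2.7 -4.694
v 0.381 -1.724 -3.741
v 1.111 -2.566 -3.351
v 0.734 -2.312 -2.781
v 0.283 -1.792 -3.022
v 0.893 -2.203 -3.945
v -1.171 -3.054 -3.709
v -0.441 -3.896 -3.319
v -0.343 -3.828 -4.038
v -0.794 -3.308 -4.279
v -1.112 -2.707 -3.07
v -0.383 -3.549 -2.68
v -0.189 -2.92 -2.366
v -0.64 -2.399 -2.607
v -0.953 -3.417 -3.115
v 1.319 -1.484 -1.024
v 2.232 -2.739 0.463
v 2.011 -0.046 -0.237
v 2.925 -1.301 1.251
v 2.675 -1.619 -1.971
v 3.589 -2.874 -0.483
v 3.368 -0.181 -1.183
v 4.281 -1.436 0.304
f 2 1 5
f 2 5 3
f 3 5 6
f 3 6 4
f 5 1 7
f 5 7 6
f 6 7 8
f 6 8 4
f 7 1 9
f 7 9 8
f 8 9 10
f 8 10 4
f 9 1 11
f 9 11 10
f 10 11 12
f 10 12 4
f 11 1 13
f 11 13 12
f 12 13 14
f 12 14 4
f 13 1 15
f 13 15 14
f 14 15 16
f 14 16 4
f 15 1 17
f 15 17 16
f 16 17 18
f 16 18 4
f 17 1 19
f 17 19 18
f 18 19 20
f 18 20 4
f 19 1 21
f 19 21 20
f 20 21 22
f 20 22 4
f 21 1 23
f 21 23 22
f 22 23 24
f 22 24 4
f 23 1 25
f 23 25 24
f 24 25 26
f 24 26 4
f 25 1 27
f 25 27 26
f 26 27 28
f 26 28 4
f 27 1 29
f 27 29 28
f 28 29 30
f 28 30 4
f 29 1 2
f 29 2 30
f 30 2 3
f 30 3 4
f 32 31 35
f 32 35 33
f 33 35 36
f 33 36 34
f 35 31 37
f 35 37 36
f 36 37 38
f 36 38 34
f 37 31 39
f 37 39 38
f 38 39 40
f 38 40 34
f 39 31 41
f 39 41 40
f 40 41 42
f 40 42 34
f 41 31 43
f 41 43 42
f 42 43 44
f 42 44 34
f 43 31 45
f 43 45 44
f 44 45 46
f 44 46 34
f 45 31 47
f 45 47 46
f 46 47 48
f 46 48 34
f 47 31 49
f 47 49 48
f 48 49 50
f 48 50 34
f 49 31 32
f 49 32 50
f 50 32 33
f 50 33 34
f 52 51 54
f 52 54 53
f 54 51 55
f 54 55 53
f 55 51 56
f 55 56 53
f 56 51 57
f 56 57 53
f 57 51 58
f 57 58 53
f 58 51 59
f 58 59 53
f 59 51 60
f 59 60 53
f 60 51 61
f 60 61 53
f 61 51 62
f 61 62 53
f 62 51 63
f 62 63 53
f 63 51 64
f 63 64 53
f 64 51 65
f 64 65 53
f 65 51 66
f 65 66 53
f 66 51 67
f 66 67 53
f 67 51 52
f 67 52 53
f 68 105 84
f 105 79 108
f 84 108 73
f 105 108 84
f 68 84 80
f 84 73 85
f 80 85 69
f 84 85 80
f 68 80 89
f 80 69 90
f 89 90 75
f 80 90 89
f 68 89 101
f 89 75 104
f 101 104 78
f 89 104 101
f 68 101 105
f 101 78 109
f 105 109 79
f 101 109 105
f 69 85 96
f 85 73 99
f 96 99 77
f 85 99 96
f 73 108 86
f 108 79 107
f 86 107 72
f 108 107 86
f 79 109 106
f 109 78 102
f 106 102 70
f 109 102 106
f 78 104 103
f 104 75 91
f 103 91 74
f 104 91 103
f 75 90 95
f 90 69 92
f 95 92 76
f 90 92 95
f 71 97 83
f 97 77 98
f 83 98 72
f 97 98 83
f 71 83 81
f 83 72 82
f 81 82 70
f 83 82 81
f 71 81 88
f 81 70 87
f 88 87 74
f 81 87 88
f 71 88 93
f 88 74 94
f 93 94 76
f 88 94 93
f 71 93 97
f 93 76 100
f 97 100 77
f 93 100 97
f 72 98 86
f 98 77 99
f 86 99 73
f 98 99 86
f 70 82 106
f 82 72 107
f 106 107 79
f 82 107 106
f 74 87 103
f 87 70 102
f 103 102 78
f 87 102 103
f 76 94 95
f 94 74 91
f 95 91 75
f 94 91 95
f 77 100 96
f 100 76 92
f 96 92 69
f 100 92 96
f 111 113 110
f 114 111 110
f 110 113 112
f 112 114 110
f 111 117 113
f 115 111 114
f 115 117 111
f 113 117 112
f 116 114 112
f 112 117 116
f 116 115 114
f 117 115 116



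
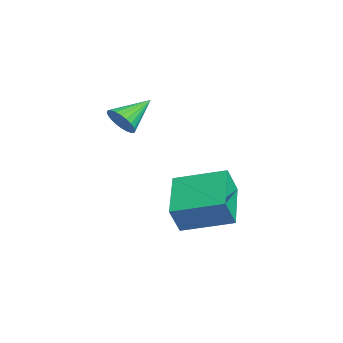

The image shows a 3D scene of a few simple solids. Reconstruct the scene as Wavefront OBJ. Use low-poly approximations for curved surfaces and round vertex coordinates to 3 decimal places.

v -0.546 0.894 -3.952
v -0.214 0.466 -2.881
v 0.092 2.684 -3.435
v 0.425 2.257 -2.364
v 1.335 0.443 -4.716
v 1.668 0.016 -3.645
v 1.974 2.234 -4.199
v 2.306 1.806 -3.128
v -2.861 -0.934 -1.056
v -2.291 -0.549 -1.183
v -3.479 0.234 -0.284
v -2.446 -0.487 -1.399
v -2.664 -0.494 -1.563
v -2.912 -0.568 -1.65
v -3.153 -0.697 -1.647
v -3.349 -0.863 -1.553
v -3.471 -1.039 -1.384
v -3.5 -1.199 -1.165
v -3.432 -1.319 -0.929
v -3.277 -1.38 -0.713
v -3.059 -1.374 -0.549
v -2.811 -1.3 -0.462
v -2.57 -1.171 -0.465
v -2.374 -1.005 -0.559
v -2.252 -0.829 -0.728
v -2.223 -0.669 -0.947
f 2 4 1
f 5 2 1
f 1 4 3
f 3 5 1
f 2 8 4
f 6 2 5
f 6 8 2
f 4 8 3
f 7 5 3
f 3 8 7
f 7 6 5
f 8 6 7
f 10 9 12
f 10 12 11
f 12 9 13
f 12 13 11
f 13 9 14
f 13 14 11
f 14 9 15
f 14 15 11
f 15 9 16
f 15 16 11
f 16 9 17
f 16 17 11
f 17 9 18
f 17 18 11
f 18 9 19
f 18 19 11
f 19 9 20
f 19 20 11
f 20 9 21
f 20 21 11
f 21 9 22
f 21 22 11
f 22 9 23
f 22 23 11
f 23 9 24
f 23 24 11
f 24 9 25
f 24 25 11
f 25 9 26
f 25 26 11
f 26 9 10
f 26 10 11



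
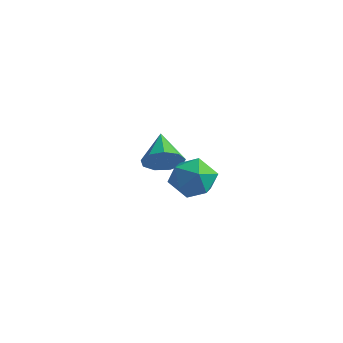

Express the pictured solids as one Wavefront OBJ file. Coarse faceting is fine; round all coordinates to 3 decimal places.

v -1.244 -1.451 -3.866
v -0.991 -1.686 -3.327
v -1.956 -0.769 -3.234
v -0.767 -1.332 -3.455
v -0.766 -1.034 -3.776
v -0.989 -0.931 -4.139
v -1.331 -1.071 -4.373
v -1.632 -1.388 -4.371
v -1.752 -1.735 -4.131
v -1.634 -1.949 -3.768
v -1.333 -1.929 -3.45
v 1.836 -3.159 -2.389
v 2.491 -3.436 -2.308
v 1.429 -4.204 -2.672
v 2.084 -4.481 -2.591
v 1.72 -4.249 -2.021
v 1.971 -3.603 -1.846
v 1.949 -4.037 -3.134
v 2.2 -3.391 -2.959
v 2.56 -3.978 -2.768
v 2.419 -4.11 -2.08
v 1.501 -3.53 -2.9
v 1.36 -3.662 -2.212
f 2 1 4
f 2 4 3
f 4 1 5
f 4 5 3
f 5 1 6
f 5 6 3
f 6 1 7
f 6 7 3
f 7 1 8
f 7 8 3
f 8 1 9
f 8 9 3
f 9 1 10
f 9 10 3
f 10 1 11
f 10 11 3
f 11 1 2
f 11 2 3
f 12 23 17
f 12 17 13
f 12 13 19
f 12 19 22
f 12 22 23
f 13 17 21
f 17 23 16
f 23 22 14
f 22 19 18
f 19 13 20
f 15 21 16
f 15 16 14
f 15 14 18
f 15 18 20
f 15 20 21
f 16 21 17
f 14 16 23
f 18 14 22
f 20 18 19
f 21 20 13



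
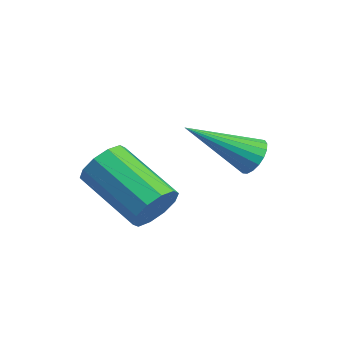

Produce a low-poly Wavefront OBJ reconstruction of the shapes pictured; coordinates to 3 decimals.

v 3.526 0.053 1.906
v 4.014 -0.024 2.189
v 2.634 -1.393 3.054
v 3.898 0.156 2.325
v 3.708 0.315 2.378
v 3.482 0.423 2.337
v 3.264 0.457 2.211
v 3.098 0.411 2.024
v 3.017 0.294 1.814
v 3.037 0.129 1.623
v 3.153 -0.051 1.487
v 3.344 -0.21 1.434
v 3.57 -0.317 1.474
v 3.787 -0.351 1.6
v 3.953 -0.305 1.787
v 4.034 -0.188 1.997
v 3.177 -2.637 0.931
v 3.462 -3.086 1.431
v 1.648 -3.392 2.19
v 1.363 -2.943 1.689
v 3.463 -2.668 1.602
v 1.649 -2.974 2.36
v 3.354 -2.238 1.516
v 1.54 -2.545 2.275
v 3.178 -1.961 1.207
v 1.364 -2.268 1.965
v 3.002 -1.942 0.792
v 1.188 -2.248 1.551
v 2.892 -2.188 0.43
v 1.078 -2.494 1.189
v 2.891 -2.606 0.26
v 1.077 -2.912 1.018
v 3 -3.035 0.345
v 1.186 -3.342 1.104
v 3.176 -3.312 0.655
v 1.362 -3.619 1.413
v 3.352 -3.332 1.069
v 1.538 -3.638 1.828
f 2 1 4
f 2 4 3
f 4 1 5
f 4 5 3
f 5 1 6
f 5 6 3
f 6 1 7
f 6 7 3
f 7 1 8
f 7 8 3
f 8 1 9
f 8 9 3
f 9 1 10
f 9 10 3
f 10 1 11
f 10 11 3
f 11 1 12
f 11 12 3
f 12 1 13
f 12 13 3
f 13 1 14
f 13 14 3
f 14 1 15
f 14 15 3
f 15 1 16
f 15 16 3
f 16 1 2
f 16 2 3
f 18 17 21
f 18 21 19
f 19 21 22
f 19 22 20
f 21 17 23
f 21 23 22
f 22 23 24
f 22 24 20
f 23 17 25
f 23 25 24
f 24 25 26
f 24 26 20
f 25 17 27
f 25 27 26
f 26 27 28
f 26 28 20
f 27 17 29
f 27 29 28
f 28 29 30
f 28 30 20
f 29 17 31
f 29 31 30
f 30 31 32
f 30 32 20
f 31 17 33
f 31 33 32
f 32 33 34
f 32 34 20
f 33 17 35
f 33 35 34
f 34 35 36
f 34 36 20
f 35 17 37
f 35 37 36
f 36 37 38
f 36 38 20
f 37 17 18
f 37 18 38
f 38 18 19
f 38 19 20



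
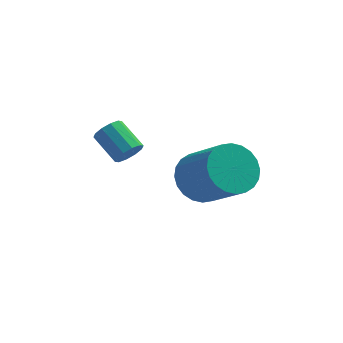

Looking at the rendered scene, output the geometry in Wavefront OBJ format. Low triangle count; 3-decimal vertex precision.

v -1.286 -0.172 -4.211
v -0.502 0.233 -4.535
v 0.51 -0.763 -3.333
v -0.274 -1.168 -3.009
v -0.595 0.464 -4.265
v 0.416 -0.533 -3.064
v -0.794 0.597 -3.987
v 0.218 -0.399 -2.786
v -1.067 0.614 -3.743
v -0.056 -0.383 -2.542
v -1.374 0.511 -3.57
v -0.362 -0.486 -2.369
v -1.667 0.304 -3.495
v -0.655 -0.693 -2.294
v -1.902 0.024 -3.529
v -0.891 -0.972 -2.327
v -2.044 -0.285 -3.666
v -1.032 -1.281 -2.465
v -2.07 -0.577 -3.887
v -1.058 -1.573 -2.685
v -1.976 -0.807 -4.156
v -0.965 -1.804 -2.955
v -1.778 -0.941 -4.434
v -0.766 -1.937 -3.233
v -1.504 -0.957 -4.678
v -0.493 -1.954 -3.477
v -1.198 -0.854 -4.851
v -0.186 -1.851 -3.65
v -0.905 -0.647 -4.926
v 0.107 -1.644 -3.725
v -0.669 -0.368 -4.893
v 0.342 -1.364 -3.691
v -0.528 -0.059 -4.755
v 0.484 -1.055 -3.554
v -3.418 -0.638 -2.851
v -3.073 -0.253 -2.906
v -3.776 0.462 -2.324
v -4.122 0.078 -2.269
v -3.272 -0.244 -3.158
v -3.976 0.471 -2.575
v -3.528 -0.385 -3.293
v -4.231 0.33 -2.71
v -3.741 -0.623 -3.259
v -4.445 0.092 -2.676
v -3.831 -0.866 -3.069
v -4.535 -0.151 -2.486
v -3.764 -1.022 -2.796
v -4.467 -0.307 -2.214
v -3.564 -1.031 -2.545
v -4.268 -0.316 -1.962
v -3.309 -0.89 -2.41
v -4.012 -0.175 -1.827
v -3.095 -0.652 -2.444
v -3.799 0.063 -1.861
v -3.005 -0.409 -2.634
v -3.709 0.306 -2.051
f 2 1 5
f 2 5 3
f 3 5 6
f 3 6 4
f 5 1 7
f 5 7 6
f 6 7 8
f 6 8 4
f 7 1 9
f 7 9 8
f 8 9 10
f 8 10 4
f 9 1 11
f 9 11 10
f 10 11 12
f 10 12 4
f 11 1 13
f 11 13 12
f 12 13 14
f 12 14 4
f 13 1 15
f 13 15 14
f 14 15 16
f 14 16 4
f 15 1 17
f 15 17 16
f 16 17 18
f 16 18 4
f 17 1 19
f 17 19 18
f 18 19 20
f 18 20 4
f 19 1 21
f 19 21 20
f 20 21 22
f 20 22 4
f 21 1 23
f 21 23 22
f 22 23 24
f 22 24 4
f 23 1 25
f 23 25 24
f 24 25 26
f 24 26 4
f 25 1 27
f 25 27 26
f 26 27 28
f 26 28 4
f 27 1 29
f 27 29 28
f 28 29 30
f 28 30 4
f 29 1 31
f 29 31 30
f 30 31 32
f 30 32 4
f 31 1 33
f 31 33 32
f 32 33 34
f 32 34 4
f 33 1 2
f 33 2 34
f 34 2 3
f 34 3 4
f 36 35 39
f 36 39 37
f 37 39 40
f 37 40 38
f 39 35 41
f 39 41 40
f 40 41 42
f 40 42 38
f 41 35 43
f 41 43 42
f 42 43 44
f 42 44 38
f 43 35 45
f 43 45 44
f 44 45 46
f 44 46 38
f 45 35 47
f 45 47 46
f 46 47 48
f 46 48 38
f 47 35 49
f 47 49 48
f 48 49 50
f 48 50 38
f 49 35 51
f 49 51 50
f 50 51 52
f 50 52 38
f 51 35 53
f 51 53 52
f 52 53 54
f 52 54 38
f 53 35 55
f 53 55 54
f 54 55 56
f 54 56 38
f 55 35 36
f 55 36 56
f 56 36 37
f 56 37 38



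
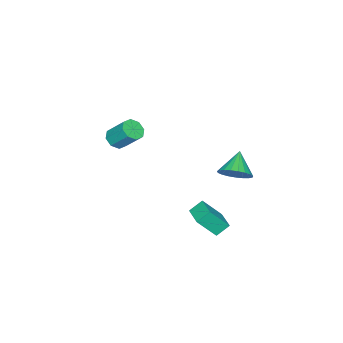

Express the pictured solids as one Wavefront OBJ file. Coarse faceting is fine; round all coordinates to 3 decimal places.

v 1.939 3.282 -1.637
v 2.69 2.478 -0.302
v 1.326 3.746 -1.013
v 2.078 2.942 0.322
v 2.842 4.318 -1.522
v 3.594 3.514 -0.187
v 2.23 4.782 -0.898
v 2.981 3.978 0.437
v -1.983 2.646 -0.237
v -1.322 2.739 0.561
v -3.197 2.234 0.817
v -1.483 3.139 0.531
v -1.731 3.453 0.368
v -2.023 3.629 0.101
v -2.307 3.634 -0.225
v -2.536 3.469 -0.552
v -2.668 3.161 -0.826
v -2.683 2.764 -0.997
v -2.576 2.347 -1.037
v -2.367 1.982 -0.939
v -2.091 1.731 -0.719
v -1.797 1.639 -0.416
v -1.534 1.721 -0.082
v -1.35 1.962 0.225
v -1.275 2.322 0.452
v -0.032 -4.076 1.421
v 0.396 -3.605 0.989
v 0.381 -2.454 2.226
v -0.048 -2.924 2.659
v -0.181 -3.523 0.906
v -0.197 -2.372 2.143
v -0.672 -3.766 1.125
v -0.687 -2.614 2.362
v -0.788 -4.189 1.518
v -0.803 -3.038 2.755
v -0.461 -4.546 1.854
v -0.476 -3.395 3.091
v 0.117 -4.628 1.937
v 0.101 -3.477 3.174
v 0.607 -4.386 1.718
v 0.592 -3.234 2.955
v 0.723 -3.962 1.325
v 0.708 -2.811 2.562
f 2 4 1
f 5 2 1
f 1 4 3
f 3 5 1
f 2 8 4
f 6 2 5
f 6 8 2
f 4 8 3
f 7 5 3
f 3 8 7
f 7 6 5
f 8 6 7
f 10 9 12
f 10 12 11
f 12 9 13
f 12 13 11
f 13 9 14
f 13 14 11
f 14 9 15
f 14 15 11
f 15 9 16
f 15 16 11
f 16 9 17
f 16 17 11
f 17 9 18
f 17 18 11
f 18 9 19
f 18 19 11
f 19 9 20
f 19 20 11
f 20 9 21
f 20 21 11
f 21 9 22
f 21 22 11
f 22 9 23
f 22 23 11
f 23 9 24
f 23 24 11
f 24 9 25
f 24 25 11
f 25 9 10
f 25 10 11
f 27 26 30
f 27 30 28
f 28 30 31
f 28 31 29
f 30 26 32
f 30 32 31
f 31 32 33
f 31 33 29
f 32 26 34
f 32 34 33
f 33 34 35
f 33 35 29
f 34 26 36
f 34 36 35
f 35 36 37
f 35 37 29
f 36 26 38
f 36 38 37
f 37 38 39
f 37 39 29
f 38 26 40
f 38 40 39
f 39 40 41
f 39 41 29
f 40 26 42
f 40 42 41
f 41 42 43
f 41 43 29
f 42 26 27
f 42 27 43
f 43 27 28
f 43 28 29



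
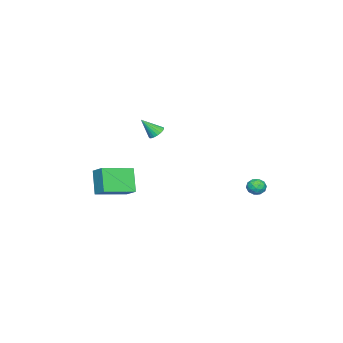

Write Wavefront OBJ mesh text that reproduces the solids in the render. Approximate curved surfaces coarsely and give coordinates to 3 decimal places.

v 0.466 -5.33 -2.75
v 0.969 -4.456 -2.137
v -1.182 -4.071 -3.191
v -0.678 -3.197 -2.578
v 1.298 -4.763 -4.242
v 1.802 -3.889 -3.629
v -0.349 -3.504 -4.683
v 0.154 -2.63 -4.07
v -3.119 4.237 -3.349
v -2.569 4.505 -3.543
v -2.691 3.295 -3.437
v -2.141 3.563 -3.631
v -2.337 3.636 -3.024
v -2.601 4.218 -2.97
v -2.659 3.582 -4.01
v -2.923 4.164 -3.956
v -2.285 4.1 -3.951
v -2.086 4.133 -3.342
v -3.174 3.667 -3.638
v -2.975 3.7 -3.029
v -2.881 4.453 -3.438
v -2.379 3.347 -3.542
v -2.494 3.389 -3.185
v -2.171 3.547 -3.299
v -2.9 4.285 -3.102
v -2.577 4.442 -3.216
v -2.441 3.932 -2.911
v -2.683 3.358 -3.764
v -2.36 3.515 -3.878
v -3.089 4.253 -3.681
v -2.766 4.411 -3.795
v -2.819 3.868 -4.069
v -2.391 4.373 -3.792
v -2.14 3.819 -3.844
v -2.444 3.831 -4.067
v -2.599 4.173 -4.035
v -2.274 4.392 -3.434
v -2.023 3.839 -3.486
v -2.138 3.882 -3.13
v -2.293 4.224 -3.098
v -2.107 4.154 -3.674
v -3.237 3.961 -3.494
v -2.986 3.408 -3.546
v -2.967 3.576 -3.882
v -3.122 3.918 -3.85
v -3.12 3.981 -3.136
v -2.869 3.427 -3.188
v -2.661 3.627 -2.945
v -2.816 3.969 -2.913
v -3.153 3.646 -3.306
v -2.593 -2.628 -0.258
v -2.035 -2.47 -0.368
v -2.147 -3.432 0.838
v -2.107 -2.296 -0.211
v -2.264 -2.179 -0.062
v -2.477 -2.14 0.053
v -2.71 -2.186 0.114
v -2.923 -2.308 0.111
v -3.079 -2.485 0.044
v -3.15 -2.687 -0.075
v -3.126 -2.879 -0.225
v -3.009 -3.028 -0.382
v -2.82 -3.107 -0.517
v -2.592 -3.104 -0.607
v -2.364 -3.018 -0.637
v -2.175 -2.865 -0.601
v -2.059 -2.671 -0.506
f 2 4 1
f 5 2 1
f 1 4 3
f 3 5 1
f 2 8 4
f 6 2 5
f 6 8 2
f 4 8 3
f 7 5 3
f 3 8 7
f 7 6 5
f 8 6 7
f 9 46 25
f 46 20 49
f 25 49 14
f 46 49 25
f 9 25 21
f 25 14 26
f 21 26 10
f 25 26 21
f 9 21 30
f 21 10 31
f 30 31 16
f 21 31 30
f 9 30 42
f 30 16 45
f 42 45 19
f 30 45 42
f 9 42 46
f 42 19 50
f 46 50 20
f 42 50 46
f 10 26 37
f 26 14 40
f 37 40 18
f 26 40 37
f 14 49 27
f 49 20 48
f 27 48 13
f 49 48 27
f 20 50 47
f 50 19 43
f 47 43 11
f 50 43 47
f 19 45 44
f 45 16 32
f 44 32 15
f 45 32 44
f 16 31 36
f 31 10 33
f 36 33 17
f 31 33 36
f 12 38 24
f 38 18 39
f 24 39 13
f 38 39 24
f 12 24 22
f 24 13 23
f 22 23 11
f 24 23 22
f 12 22 29
f 22 11 28
f 29 28 15
f 22 28 29
f 12 29 34
f 29 15 35
f 34 35 17
f 29 35 34
f 12 34 38
f 34 17 41
f 38 41 18
f 34 41 38
f 13 39 27
f 39 18 40
f 27 40 14
f 39 40 27
f 11 23 47
f 23 13 48
f 47 48 20
f 23 48 47
f 15 28 44
f 28 11 43
f 44 43 19
f 28 43 44
f 17 35 36
f 35 15 32
f 36 32 16
f 35 32 36
f 18 41 37
f 41 17 33
f 37 33 10
f 41 33 37
f 52 51 54
f 52 54 53
f 54 51 55
f 54 55 53
f 55 51 56
f 55 56 53
f 56 51 57
f 56 57 53
f 57 51 58
f 57 58 53
f 58 51 59
f 58 59 53
f 59 51 60
f 59 60 53
f 60 51 61
f 60 61 53
f 61 51 62
f 61 62 53
f 62 51 63
f 62 63 53
f 63 51 64
f 63 64 53
f 64 51 65
f 64 65 53
f 65 51 66
f 65 66 53
f 66 51 67
f 66 67 53
f 67 51 52
f 67 52 53



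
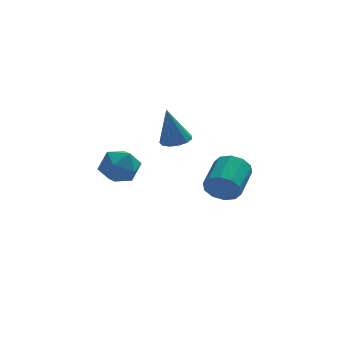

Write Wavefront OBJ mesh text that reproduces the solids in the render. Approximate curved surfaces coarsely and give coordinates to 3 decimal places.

v 0.719 -1.07 -1.217
v 1.04 -1.475 -0.581
v 1.722 -0.095 -0.046
v 1.401 0.31 -0.683
v 1.374 -1.493 -0.962
v 2.055 -0.112 -0.427
v 1.458 -1.349 -1.44
v 2.139 0.032 -0.905
v 1.259 -1.098 -1.834
v 1.941 0.282 -1.299
v 0.855 -0.837 -1.992
v 1.536 0.543 -1.457
v 0.398 -0.665 -1.854
v 1.08 0.715 -1.319
v 0.065 -0.648 -1.473
v 0.746 0.733 -0.938
v -0.019 -0.792 -0.995
v 0.662 0.589 -0.46
v 0.179 -1.042 -0.601
v 0.861 0.338 -0.066
v 0.584 -1.303 -0.443
v 1.265 0.077 0.092
v -0.902 0.751 0.827
v -0.52 0.182 0.906
v -1.298 0.729 2.593
v -0.281 0.483 0.963
v -0.239 0.869 0.977
v -0.407 1.218 0.944
v -0.733 1.419 0.873
v -1.112 1.407 0.788
v -1.424 1.188 0.715
v -1.571 0.83 0.678
v -1.505 0.446 0.688
v -1.247 0.16 0.742
v -0.88 0.062 0.823
v -4.17 -2.728 1.483
v -3.399 -2.763 1.974
v -3.941 -4.117 1.026
v -3.17 -4.152 1.517
v -3.981 -4.123 1.94
v -4.122 -3.265 2.222
v -3.218 -3.615 0.778
v -3.359 -2.757 1.06
v -2.81 -3.311 1.538
v -3.282 -3.625 2.256
v -4.058 -3.255 0.744
v -4.53 -3.569 1.462
f 2 1 5
f 2 5 3
f 3 5 6
f 3 6 4
f 5 1 7
f 5 7 6
f 6 7 8
f 6 8 4
f 7 1 9
f 7 9 8
f 8 9 10
f 8 10 4
f 9 1 11
f 9 11 10
f 10 11 12
f 10 12 4
f 11 1 13
f 11 13 12
f 12 13 14
f 12 14 4
f 13 1 15
f 13 15 14
f 14 15 16
f 14 16 4
f 15 1 17
f 15 17 16
f 16 17 18
f 16 18 4
f 17 1 19
f 17 19 18
f 18 19 20
f 18 20 4
f 19 1 21
f 19 21 20
f 20 21 22
f 20 22 4
f 21 1 2
f 21 2 22
f 22 2 3
f 22 3 4
f 24 23 26
f 24 26 25
f 26 23 27
f 26 27 25
f 27 23 28
f 27 28 25
f 28 23 29
f 28 29 25
f 29 23 30
f 29 30 25
f 30 23 31
f 30 31 25
f 31 23 32
f 31 32 25
f 32 23 33
f 32 33 25
f 33 23 34
f 33 34 25
f 34 23 35
f 34 35 25
f 35 23 24
f 35 24 25
f 36 47 41
f 36 41 37
f 36 37 43
f 36 43 46
f 36 46 47
f 37 41 45
f 41 47 40
f 47 46 38
f 46 43 42
f 43 37 44
f 39 45 40
f 39 40 38
f 39 38 42
f 39 42 44
f 39 44 45
f 40 45 41
f 38 40 47
f 42 38 46
f 44 42 43
f 45 44 37



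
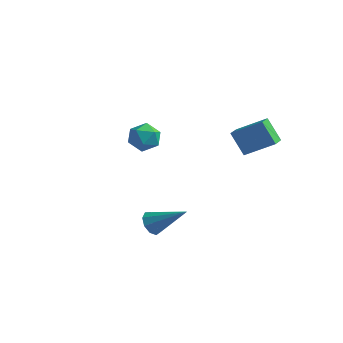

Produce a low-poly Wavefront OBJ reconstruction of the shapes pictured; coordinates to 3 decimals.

v 2.412 2.182 0.271
v 1.536 2.427 1.464
v 2.28 3.1 -0.014
v 1.404 3.345 1.178
v 3.876 2.695 1.242
v 3 2.94 2.434
v 3.744 3.613 0.956
v 2.868 3.858 2.149
v -4.049 2.241 0.192
v -3.308 2.636 0.65
v -3.092 1.724 -0.91
v -2.351 2.119 -0.452
v -2.801 1.364 -0.072
v -3.392 1.684 0.609
v -3.008 2.676 -0.869
v -3.599 2.996 -0.188
v -2.664 2.905 -0.006
v -2.536 2.095 0.486
v -3.864 2.265 -0.746
v -3.736 1.455 -0.254
v 0.436 -3.662 -1.729
v 0.845 -3.992 -2.221
v 2.144 -3.358 -0.511
v 0.826 -3.509 -2.314
v 0.624 -3.098 -2.134
v 0.334 -2.95 -1.764
v 0.092 -3.136 -1.378
v 0.01 -3.568 -1.155
v 0.128 -4.044 -1.201
v 0.389 -4.341 -1.494
v 0.673 -4.321 -1.897
f 2 4 1
f 5 2 1
f 1 4 3
f 3 5 1
f 2 8 4
f 6 2 5
f 6 8 2
f 4 8 3
f 7 5 3
f 3 8 7
f 7 6 5
f 8 6 7
f 9 20 14
f 9 14 10
f 9 10 16
f 9 16 19
f 9 19 20
f 10 14 18
f 14 20 13
f 20 19 11
f 19 16 15
f 16 10 17
f 12 18 13
f 12 13 11
f 12 11 15
f 12 15 17
f 12 17 18
f 13 18 14
f 11 13 20
f 15 11 19
f 17 15 16
f 18 17 10
f 22 21 24
f 22 24 23
f 24 21 25
f 24 25 23
f 25 21 26
f 25 26 23
f 26 21 27
f 26 27 23
f 27 21 28
f 27 28 23
f 28 21 29
f 28 29 23
f 29 21 30
f 29 30 23
f 30 21 31
f 30 31 23
f 31 21 22
f 31 22 23



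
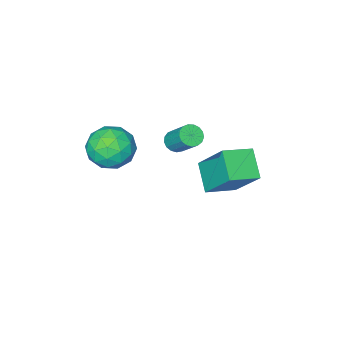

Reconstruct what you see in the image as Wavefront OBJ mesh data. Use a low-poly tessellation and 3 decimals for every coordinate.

v -2.407 2.385 1.297
v -2.5 3.76 2.999
v -1.916 3.451 0.462
v -2.01 4.826 2.164
v -1.11 2.054 1.636
v -1.204 3.429 3.338
v -0.62 3.12 0.801
v -0.713 4.495 2.503
v -2.777 -1.508 -0.301
v -2.312 -1.271 -0.529
v -2.297 -0.216 0.593
v -2.763 -0.452 0.821
v -2.517 -1.14 -0.65
v -2.503 -0.085 0.471
v -2.783 -1.092 -0.691
v -2.768 -0.037 0.43
v -3.047 -1.14 -0.643
v -3.032 -0.085 0.479
v -3.25 -1.272 -0.516
v -3.235 -0.217 0.605
v -3.344 -1.458 -0.34
v -3.329 -0.403 0.782
v -3.308 -1.655 -0.155
v -3.293 -0.6 0.967
v -3.151 -1.819 -0.003
v -3.136 -0.763 1.118
v -2.908 -1.911 0.08
v -2.894 -0.856 1.202
v -2.636 -1.911 0.076
v -2.621 -0.856 1.198
v -2.395 -1.818 -0.014
v -2.38 -0.763 1.108
v -2.243 -1.655 -0.17
v -2.228 -0.599 0.952
v -2.212 -1.457 -0.356
v -2.197 -0.402 0.766
v 1.167 0.632 2.45
v 2.091 0.322 1.931
v 0.749 -1.082 2.729
v 1.673 -1.392 2.21
v 1.732 -0.891 3.192
v 1.991 0.168 3.02
v 0.849 -0.928 1.64
v 1.108 0.131 1.468
v 1.894 -0.642 1.431
v 2.441 -0.62 2.39
v 0.399 -0.14 2.27
v 0.946 -0.118 3.229
v 1.666 0.627 2.166
v 1.174 -1.387 2.494
v 1.209 -1.093 3.071
v 1.752 -1.275 2.767
v 1.607 0.537 2.806
v 2.15 0.355 2.501
v 1.939 -0.358 3.242
v 0.69 -1.115 2.159
v 1.233 -1.297 1.854
v 1.088 0.515 1.893
v 1.631 0.333 1.589
v 0.901 -0.402 1.418
v 2.094 -0.122 1.567
v 1.847 -1.129 1.731
v 1.363 -0.856 1.396
v 1.515 -0.234 1.295
v 2.414 -0.108 2.131
v 2.168 -1.116 2.295
v 2.203 -0.821 2.872
v 2.356 -0.199 2.771
v 2.299 -0.675 1.837
v 0.672 0.356 2.365
v 0.426 -0.652 2.529
v 0.484 -0.561 1.889
v 0.637 0.061 1.788
v 0.993 0.369 2.929
v 0.746 -0.638 3.093
v 1.325 -0.526 3.365
v 1.477 0.096 3.264
v 0.541 -0.085 2.823
f 2 4 1
f 5 2 1
f 1 4 3
f 3 5 1
f 2 8 4
f 6 2 5
f 6 8 2
f 4 8 3
f 7 5 3
f 3 8 7
f 7 6 5
f 8 6 7
f 10 9 13
f 10 13 11
f 11 13 14
f 11 14 12
f 13 9 15
f 13 15 14
f 14 15 16
f 14 16 12
f 15 9 17
f 15 17 16
f 16 17 18
f 16 18 12
f 17 9 19
f 17 19 18
f 18 19 20
f 18 20 12
f 19 9 21
f 19 21 20
f 20 21 22
f 20 22 12
f 21 9 23
f 21 23 22
f 22 23 24
f 22 24 12
f 23 9 25
f 23 25 24
f 24 25 26
f 24 26 12
f 25 9 27
f 25 27 26
f 26 27 28
f 26 28 12
f 27 9 29
f 27 29 28
f 28 29 30
f 28 30 12
f 29 9 31
f 29 31 30
f 30 31 32
f 30 32 12
f 31 9 33
f 31 33 32
f 32 33 34
f 32 34 12
f 33 9 35
f 33 35 34
f 34 35 36
f 34 36 12
f 35 9 10
f 35 10 36
f 36 10 11
f 36 11 12
f 37 74 53
f 74 48 77
f 53 77 42
f 74 77 53
f 37 53 49
f 53 42 54
f 49 54 38
f 53 54 49
f 37 49 58
f 49 38 59
f 58 59 44
f 49 59 58
f 37 58 70
f 58 44 73
f 70 73 47
f 58 73 70
f 37 70 74
f 70 47 78
f 74 78 48
f 70 78 74
f 38 54 65
f 54 42 68
f 65 68 46
f 54 68 65
f 42 77 55
f 77 48 76
f 55 76 41
f 77 76 55
f 48 78 75
f 78 47 71
f 75 71 39
f 78 71 75
f 47 73 72
f 73 44 60
f 72 60 43
f 73 60 72
f 44 59 64
f 59 38 61
f 64 61 45
f 59 61 64
f 40 66 52
f 66 46 67
f 52 67 41
f 66 67 52
f 40 52 50
f 52 41 51
f 50 51 39
f 52 51 50
f 40 50 57
f 50 39 56
f 57 56 43
f 50 56 57
f 40 57 62
f 57 43 63
f 62 63 45
f 57 63 62
f 40 62 66
f 62 45 69
f 66 69 46
f 62 69 66
f 41 67 55
f 67 46 68
f 55 68 42
f 67 68 55
f 39 51 75
f 51 41 76
f 75 76 48
f 51 76 75
f 43 56 72
f 56 39 71
f 72 71 47
f 56 71 72
f 45 63 64
f 63 43 60
f 64 60 44
f 63 60 64
f 46 69 65
f 69 45 61
f 65 61 38
f 69 61 65



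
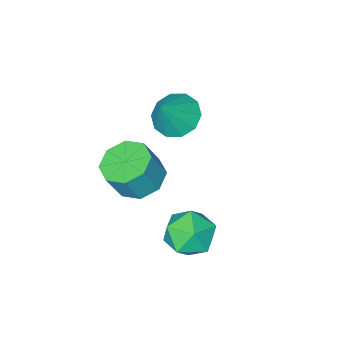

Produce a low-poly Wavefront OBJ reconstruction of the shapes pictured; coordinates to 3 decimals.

v -2.113 0.439 -0.252
v -1.379 0.802 -0.86
v -1.147 0.701 1.072
v -1.745 1.285 -0.687
v -2.252 1.445 -0.349
v -2.706 1.221 0.027
v -2.934 0.698 0.296
v -2.848 0.076 0.355
v -2.481 -0.407 0.183
v -1.974 -0.566 -0.155
v -1.52 -0.342 -0.531
v -1.292 0.181 -0.8
v -0.143 4.953 -3.679
v 0.826 4.391 -3.573
v -1.066 3.429 -3.307
v -0.097 2.867 -3.201
v -0.384 3.643 -2.438
v 0.187 4.585 -2.668
v -0.427 3.235 -4.212
v 0.144 4.177 -4.442
v 0.651 3.33 -3.903
v 0.677 3.582 -2.806
v -0.917 4.238 -4.074
v -0.891 4.49 -2.977
v -0.809 -0.086 -3.887
v -0.052 -0.756 -4.296
v 0.586 -0.863 -2.943
v -0.171 -0.194 -2.533
v 0.174 0.046 -4.339
v 0.812 -0.061 -2.986
v -0.176 0.77 -4.117
v 0.462 0.663 -2.764
v -0.896 0.993 -3.76
v -0.259 0.886 -2.407
v -1.566 0.583 -3.477
v -0.928 0.476 -2.124
v -1.792 -0.219 -3.434
v -1.154 -0.326 -2.081
v -1.442 -0.943 -3.656
v -0.804 -1.05 -2.303
v -0.721 -1.166 -4.013
v -0.084 -1.273 -2.66
f 2 1 4
f 2 4 3
f 4 1 5
f 4 5 3
f 5 1 6
f 5 6 3
f 6 1 7
f 6 7 3
f 7 1 8
f 7 8 3
f 8 1 9
f 8 9 3
f 9 1 10
f 9 10 3
f 10 1 11
f 10 11 3
f 11 1 12
f 11 12 3
f 12 1 2
f 12 2 3
f 13 24 18
f 13 18 14
f 13 14 20
f 13 20 23
f 13 23 24
f 14 18 22
f 18 24 17
f 24 23 15
f 23 20 19
f 20 14 21
f 16 22 17
f 16 17 15
f 16 15 19
f 16 19 21
f 16 21 22
f 17 22 18
f 15 17 24
f 19 15 23
f 21 19 20
f 22 21 14
f 26 25 29
f 26 29 27
f 27 29 30
f 27 30 28
f 29 25 31
f 29 31 30
f 30 31 32
f 30 32 28
f 31 25 33
f 31 33 32
f 32 33 34
f 32 34 28
f 33 25 35
f 33 35 34
f 34 35 36
f 34 36 28
f 35 25 37
f 35 37 36
f 36 37 38
f 36 38 28
f 37 25 39
f 37 39 38
f 38 39 40
f 38 40 28
f 39 25 41
f 39 41 40
f 40 41 42
f 40 42 28
f 41 25 26
f 41 26 42
f 42 26 27
f 42 27 28



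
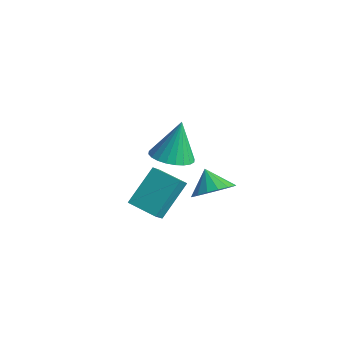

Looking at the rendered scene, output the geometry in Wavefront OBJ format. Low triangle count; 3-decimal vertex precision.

v -0.825 3.648 0.213
v -0.082 3.778 0.839
v -1.595 3.832 1.087
v -0.167 4.209 0.673
v -0.402 4.511 0.403
v -0.735 4.616 0.088
v -1.087 4.498 -0.198
v -1.38 4.186 -0.389
v -1.546 3.751 -0.443
v -1.546 3.292 -0.347
v -1.381 2.914 -0.123
v -1.089 2.705 0.179
v -0.736 2.711 0.488
v -0.404 2.933 0.734
v -0.168 3.318 0.86
v -4.004 2.046 -1.719
v -3.757 1.483 -1.161
v -4.105 3.479 -0.23
v -3.859 2.917 0.329
v -2.621 2.403 -1.969
v -2.375 1.841 -1.41
v -2.723 3.837 -0.479
v -2.476 3.274 0.079
v -1.166 1.693 3.09
v -0.388 2.218 2.943
v -1.214 2.267 4.89
v -0.655 2.46 2.859
v -1.001 2.586 2.81
v -1.371 2.575 2.803
v -1.71 2.431 2.84
v -1.967 2.174 2.916
v -2.101 1.844 3.017
v -2.094 1.491 3.13
v -1.945 1.169 3.237
v -1.677 0.926 3.321
v -1.332 0.801 3.37
v -0.961 0.811 3.376
v -0.622 0.955 3.339
v -0.366 1.212 3.264
v -0.231 1.542 3.163
v -0.239 1.895 3.05
f 2 1 4
f 2 4 3
f 4 1 5
f 4 5 3
f 5 1 6
f 5 6 3
f 6 1 7
f 6 7 3
f 7 1 8
f 7 8 3
f 8 1 9
f 8 9 3
f 9 1 10
f 9 10 3
f 10 1 11
f 10 11 3
f 11 1 12
f 11 12 3
f 12 1 13
f 12 13 3
f 13 1 14
f 13 14 3
f 14 1 15
f 14 15 3
f 15 1 2
f 15 2 3
f 17 19 16
f 20 17 16
f 16 19 18
f 18 20 16
f 17 23 19
f 21 17 20
f 21 23 17
f 19 23 18
f 22 20 18
f 18 23 22
f 22 21 20
f 23 21 22
f 25 24 27
f 25 27 26
f 27 24 28
f 27 28 26
f 28 24 29
f 28 29 26
f 29 24 30
f 29 30 26
f 30 24 31
f 30 31 26
f 31 24 32
f 31 32 26
f 32 24 33
f 32 33 26
f 33 24 34
f 33 34 26
f 34 24 35
f 34 35 26
f 35 24 36
f 35 36 26
f 36 24 37
f 36 37 26
f 37 24 38
f 37 38 26
f 38 24 39
f 38 39 26
f 39 24 40
f 39 40 26
f 40 24 41
f 40 41 26
f 41 24 25
f 41 25 26

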